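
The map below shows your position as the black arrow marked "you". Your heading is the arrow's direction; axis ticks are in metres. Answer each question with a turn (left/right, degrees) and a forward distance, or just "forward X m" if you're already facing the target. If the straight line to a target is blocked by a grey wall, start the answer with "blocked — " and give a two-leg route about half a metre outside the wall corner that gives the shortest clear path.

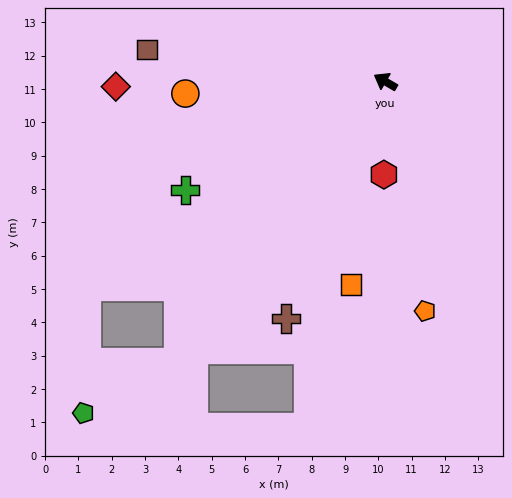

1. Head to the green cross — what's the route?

turn left 59°, forward 6.8 m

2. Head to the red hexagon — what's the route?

turn left 119°, forward 2.8 m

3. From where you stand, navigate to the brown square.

turn left 23°, forward 7.2 m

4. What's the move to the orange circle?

turn left 34°, forward 6.0 m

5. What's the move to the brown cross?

turn left 97°, forward 7.7 m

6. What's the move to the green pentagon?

blocked — turn left 84°, forward 10.5 m, then turn right 26°, forward 3.2 m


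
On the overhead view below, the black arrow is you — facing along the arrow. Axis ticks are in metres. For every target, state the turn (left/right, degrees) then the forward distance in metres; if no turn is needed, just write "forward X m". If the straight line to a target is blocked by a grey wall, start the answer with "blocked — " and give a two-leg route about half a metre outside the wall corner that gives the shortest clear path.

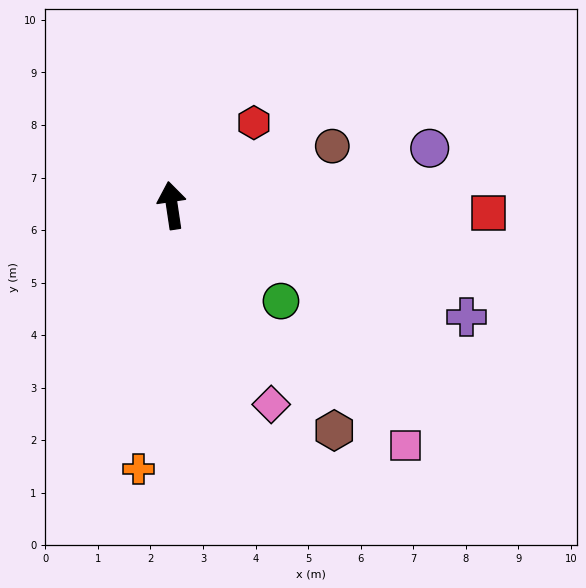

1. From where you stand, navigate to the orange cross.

turn left 164°, forward 5.1 m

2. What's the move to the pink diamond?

turn right 162°, forward 4.2 m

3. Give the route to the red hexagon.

turn right 53°, forward 2.2 m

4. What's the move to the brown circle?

turn right 78°, forward 3.3 m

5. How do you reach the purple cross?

turn right 119°, forward 6.0 m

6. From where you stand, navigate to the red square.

turn right 100°, forward 6.0 m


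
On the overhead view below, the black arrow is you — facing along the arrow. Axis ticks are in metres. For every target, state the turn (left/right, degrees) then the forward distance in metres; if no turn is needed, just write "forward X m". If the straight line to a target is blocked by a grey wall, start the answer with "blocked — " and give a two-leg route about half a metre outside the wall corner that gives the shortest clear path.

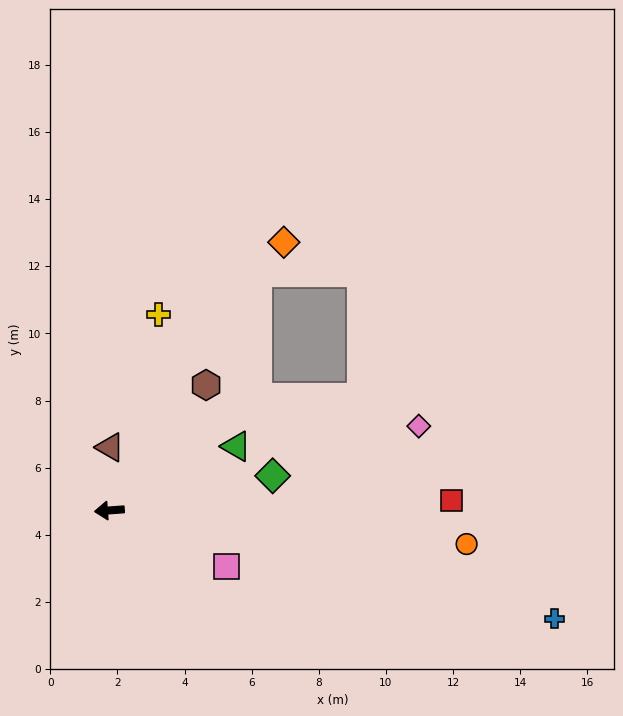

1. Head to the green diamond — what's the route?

turn right 172°, forward 5.0 m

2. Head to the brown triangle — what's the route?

turn right 95°, forward 1.9 m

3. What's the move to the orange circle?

turn left 170°, forward 10.7 m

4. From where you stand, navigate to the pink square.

turn left 150°, forward 3.9 m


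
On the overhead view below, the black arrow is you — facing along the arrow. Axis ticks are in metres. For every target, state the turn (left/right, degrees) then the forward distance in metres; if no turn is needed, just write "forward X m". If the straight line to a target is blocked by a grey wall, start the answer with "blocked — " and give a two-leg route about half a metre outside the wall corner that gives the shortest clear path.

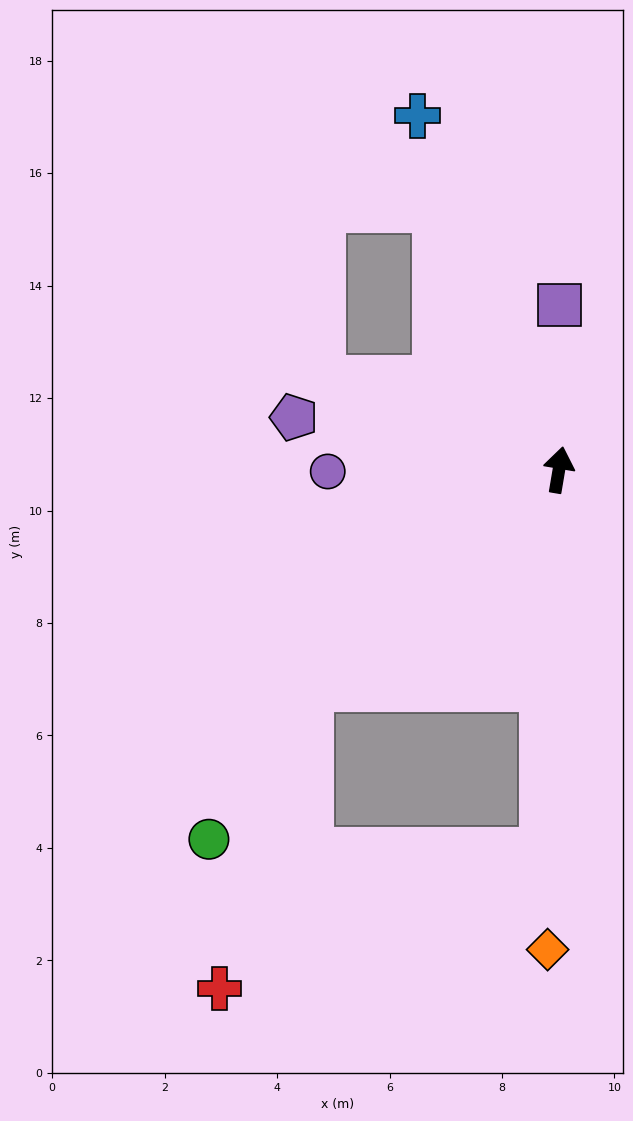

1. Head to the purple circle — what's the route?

turn left 100°, forward 4.1 m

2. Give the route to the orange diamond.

turn right 172°, forward 8.5 m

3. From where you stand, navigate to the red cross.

blocked — turn left 141°, forward 5.9 m, then turn left 32°, forward 5.6 m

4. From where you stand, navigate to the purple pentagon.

turn left 88°, forward 4.8 m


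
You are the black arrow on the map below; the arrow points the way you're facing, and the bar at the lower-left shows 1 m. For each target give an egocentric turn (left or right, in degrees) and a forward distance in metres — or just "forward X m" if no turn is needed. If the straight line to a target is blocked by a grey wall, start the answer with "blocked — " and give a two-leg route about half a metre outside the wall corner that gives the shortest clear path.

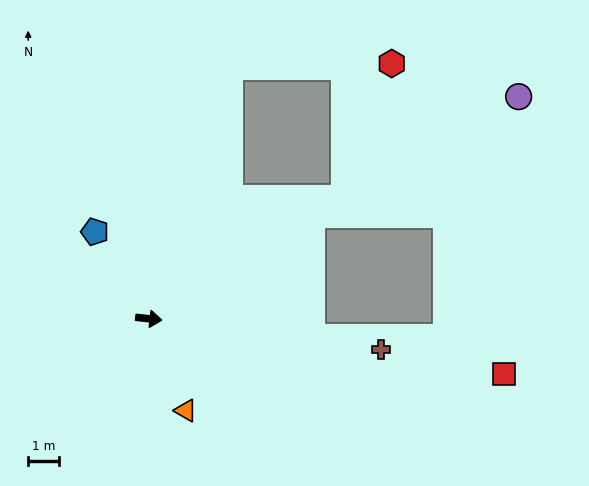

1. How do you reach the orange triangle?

turn right 62°, forward 3.2 m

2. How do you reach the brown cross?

forward 7.6 m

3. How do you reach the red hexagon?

blocked — turn left 78°, forward 8.6 m, then turn right 71°, forward 5.2 m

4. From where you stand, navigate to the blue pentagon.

turn left 128°, forward 3.3 m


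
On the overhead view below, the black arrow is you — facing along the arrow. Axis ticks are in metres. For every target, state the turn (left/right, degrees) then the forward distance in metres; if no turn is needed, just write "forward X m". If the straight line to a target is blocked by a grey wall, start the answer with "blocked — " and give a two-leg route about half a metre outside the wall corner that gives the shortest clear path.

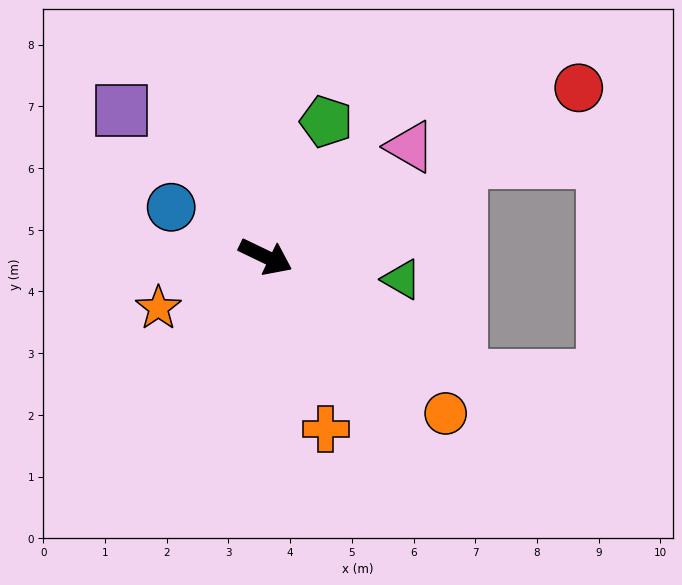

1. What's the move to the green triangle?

turn left 16°, forward 2.2 m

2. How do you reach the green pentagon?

turn left 92°, forward 2.4 m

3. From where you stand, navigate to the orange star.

turn right 129°, forward 1.9 m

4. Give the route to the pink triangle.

turn left 63°, forward 2.9 m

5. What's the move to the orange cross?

turn right 45°, forward 3.0 m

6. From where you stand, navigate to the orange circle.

turn right 15°, forward 3.9 m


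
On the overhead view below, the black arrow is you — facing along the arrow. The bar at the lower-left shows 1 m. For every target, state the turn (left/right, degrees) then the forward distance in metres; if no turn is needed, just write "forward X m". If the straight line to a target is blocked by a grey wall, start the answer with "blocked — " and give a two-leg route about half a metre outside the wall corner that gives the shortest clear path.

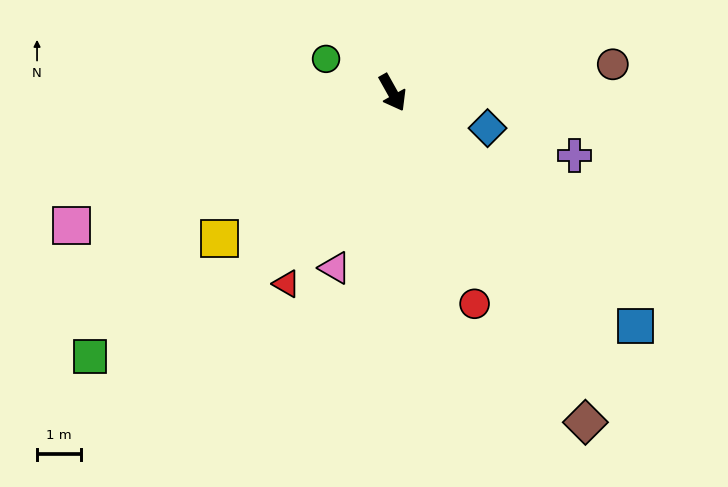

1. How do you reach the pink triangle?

turn right 47°, forward 4.2 m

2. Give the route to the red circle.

turn right 8°, forward 5.1 m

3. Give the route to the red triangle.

turn right 58°, forward 5.0 m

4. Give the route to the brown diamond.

forward 8.7 m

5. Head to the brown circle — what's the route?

turn left 68°, forward 5.0 m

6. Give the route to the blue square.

turn left 17°, forward 7.6 m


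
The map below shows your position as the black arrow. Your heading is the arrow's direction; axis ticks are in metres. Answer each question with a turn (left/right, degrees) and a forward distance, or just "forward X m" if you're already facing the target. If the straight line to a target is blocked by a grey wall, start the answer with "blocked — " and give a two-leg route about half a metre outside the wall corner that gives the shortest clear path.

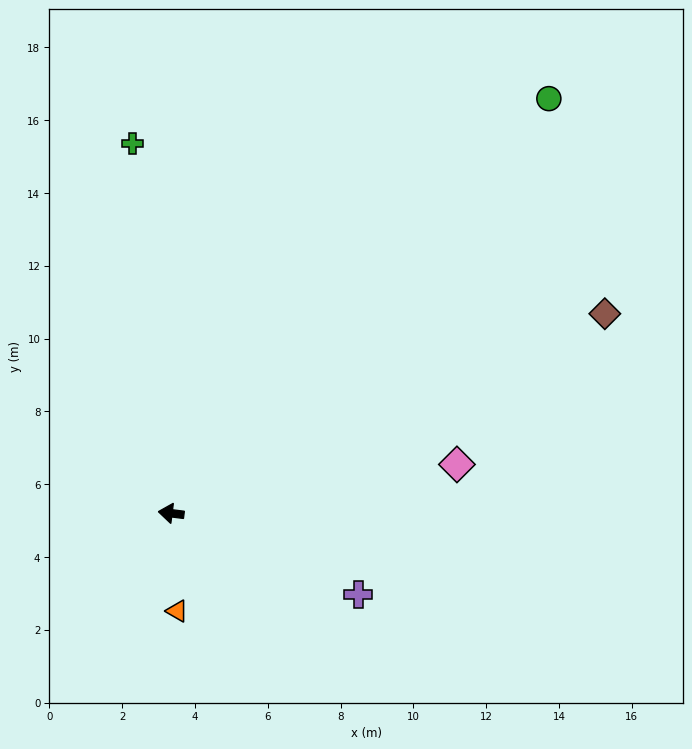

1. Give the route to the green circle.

turn right 125°, forward 15.4 m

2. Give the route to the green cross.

turn right 77°, forward 10.2 m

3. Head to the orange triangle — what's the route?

turn left 101°, forward 2.7 m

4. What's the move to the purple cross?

turn left 164°, forward 5.6 m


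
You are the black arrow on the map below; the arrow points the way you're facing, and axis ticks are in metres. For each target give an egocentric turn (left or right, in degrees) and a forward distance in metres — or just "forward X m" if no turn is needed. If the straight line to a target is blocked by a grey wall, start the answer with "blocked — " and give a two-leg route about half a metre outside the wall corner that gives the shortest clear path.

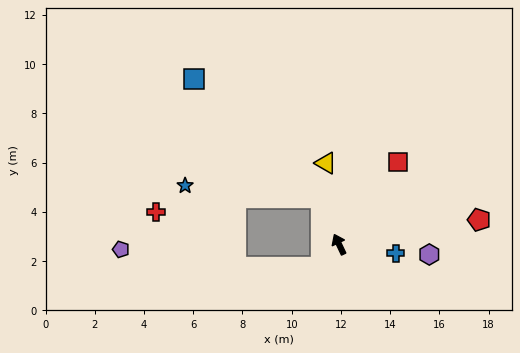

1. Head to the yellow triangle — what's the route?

turn right 16°, forward 3.3 m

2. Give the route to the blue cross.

turn right 124°, forward 2.3 m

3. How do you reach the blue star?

blocked — turn right 4°, forward 2.0 m, then turn left 63°, forward 5.5 m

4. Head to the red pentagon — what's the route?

turn right 105°, forward 5.8 m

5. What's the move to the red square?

turn right 61°, forward 4.1 m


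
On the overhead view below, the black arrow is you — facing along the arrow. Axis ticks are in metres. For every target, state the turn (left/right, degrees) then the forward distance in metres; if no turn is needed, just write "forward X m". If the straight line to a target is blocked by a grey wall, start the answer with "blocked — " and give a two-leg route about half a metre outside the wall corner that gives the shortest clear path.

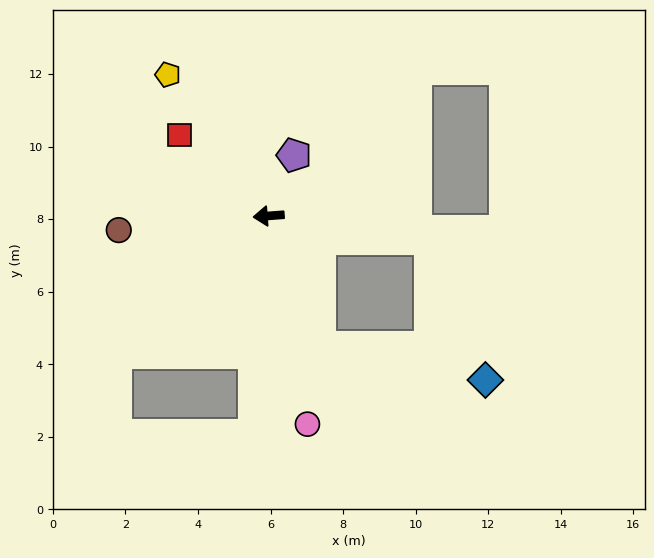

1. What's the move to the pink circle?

turn left 96°, forward 5.8 m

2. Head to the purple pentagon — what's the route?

turn right 117°, forward 1.8 m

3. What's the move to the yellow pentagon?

turn right 59°, forward 4.8 m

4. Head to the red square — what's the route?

turn right 47°, forward 3.3 m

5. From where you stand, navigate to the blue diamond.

blocked — turn left 108°, forward 3.9 m, then turn left 56°, forward 4.6 m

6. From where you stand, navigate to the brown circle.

forward 4.2 m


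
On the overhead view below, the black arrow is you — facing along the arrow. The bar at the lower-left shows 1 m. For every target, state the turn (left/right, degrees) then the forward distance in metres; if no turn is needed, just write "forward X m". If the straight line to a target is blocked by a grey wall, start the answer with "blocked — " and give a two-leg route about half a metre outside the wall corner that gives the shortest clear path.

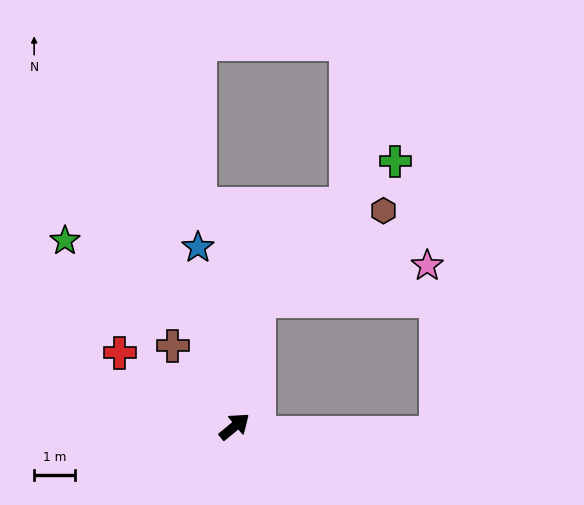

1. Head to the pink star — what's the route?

blocked — turn left 39°, forward 3.1 m, then turn right 67°, forward 4.2 m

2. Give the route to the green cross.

blocked — turn left 39°, forward 3.1 m, then turn right 33°, forward 4.8 m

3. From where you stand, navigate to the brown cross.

turn left 88°, forward 2.5 m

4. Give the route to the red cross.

turn left 108°, forward 3.3 m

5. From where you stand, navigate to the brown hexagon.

blocked — turn left 39°, forward 3.1 m, then turn right 43°, forward 3.8 m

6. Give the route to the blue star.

turn left 62°, forward 4.5 m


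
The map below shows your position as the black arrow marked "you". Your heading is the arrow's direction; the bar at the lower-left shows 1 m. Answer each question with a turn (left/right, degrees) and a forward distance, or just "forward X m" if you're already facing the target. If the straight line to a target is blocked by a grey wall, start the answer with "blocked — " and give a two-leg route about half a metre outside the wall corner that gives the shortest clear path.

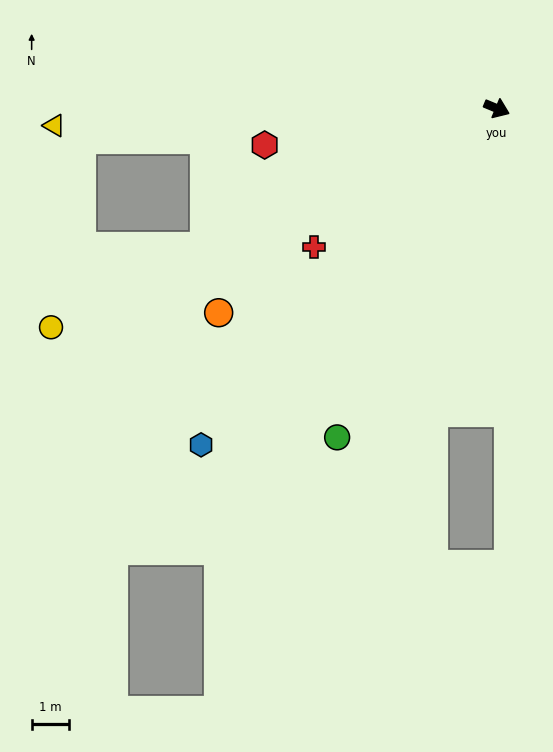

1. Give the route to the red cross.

turn right 120°, forward 6.2 m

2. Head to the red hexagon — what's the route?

turn right 148°, forward 6.3 m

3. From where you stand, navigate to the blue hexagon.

turn right 109°, forward 12.0 m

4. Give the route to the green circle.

turn right 93°, forward 9.8 m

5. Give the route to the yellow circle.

turn right 131°, forward 13.3 m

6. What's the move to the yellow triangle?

turn right 155°, forward 11.9 m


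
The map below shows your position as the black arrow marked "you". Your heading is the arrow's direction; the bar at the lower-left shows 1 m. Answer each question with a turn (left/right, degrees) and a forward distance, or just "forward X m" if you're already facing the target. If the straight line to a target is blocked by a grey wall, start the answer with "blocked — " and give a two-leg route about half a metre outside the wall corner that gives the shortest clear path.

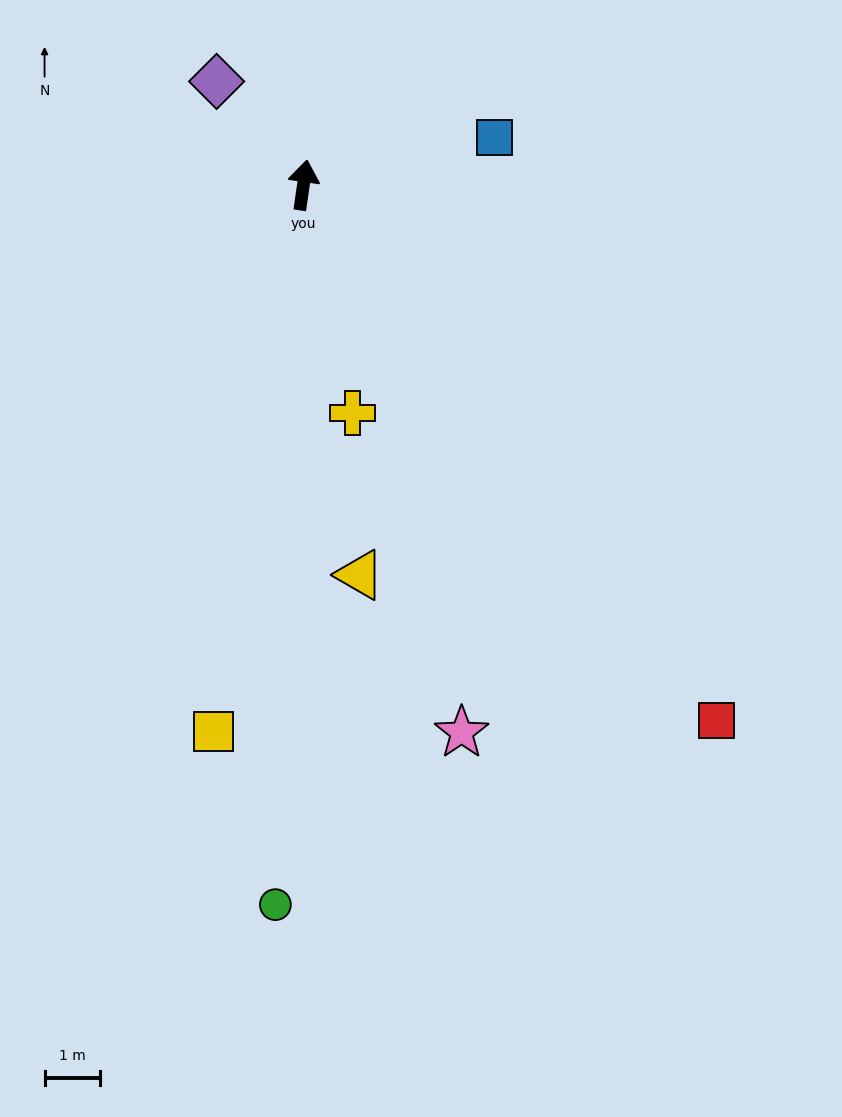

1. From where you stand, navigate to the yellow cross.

turn right 160°, forward 4.2 m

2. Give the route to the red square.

turn right 134°, forward 12.1 m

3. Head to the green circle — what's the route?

turn right 174°, forward 12.9 m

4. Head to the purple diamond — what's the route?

turn left 48°, forward 2.4 m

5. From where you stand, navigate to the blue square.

turn right 68°, forward 3.5 m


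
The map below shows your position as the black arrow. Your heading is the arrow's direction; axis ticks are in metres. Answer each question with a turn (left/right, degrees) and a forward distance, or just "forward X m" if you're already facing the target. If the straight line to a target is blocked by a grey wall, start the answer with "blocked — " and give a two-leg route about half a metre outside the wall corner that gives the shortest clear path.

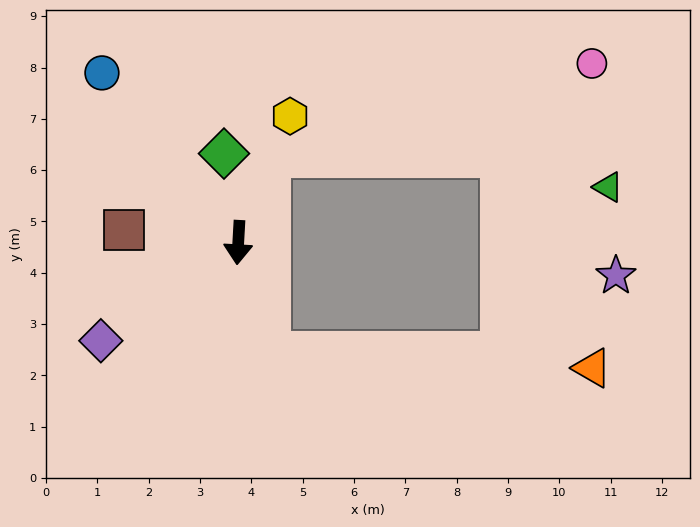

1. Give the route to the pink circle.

blocked — turn left 164°, forward 1.8 m, then turn right 55°, forward 6.5 m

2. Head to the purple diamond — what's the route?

turn right 51°, forward 3.3 m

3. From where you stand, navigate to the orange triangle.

blocked — turn left 19°, forward 2.2 m, then turn left 72°, forward 6.3 m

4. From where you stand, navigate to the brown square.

turn right 93°, forward 2.2 m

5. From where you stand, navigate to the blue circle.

turn right 138°, forward 4.2 m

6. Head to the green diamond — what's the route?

turn right 168°, forward 1.8 m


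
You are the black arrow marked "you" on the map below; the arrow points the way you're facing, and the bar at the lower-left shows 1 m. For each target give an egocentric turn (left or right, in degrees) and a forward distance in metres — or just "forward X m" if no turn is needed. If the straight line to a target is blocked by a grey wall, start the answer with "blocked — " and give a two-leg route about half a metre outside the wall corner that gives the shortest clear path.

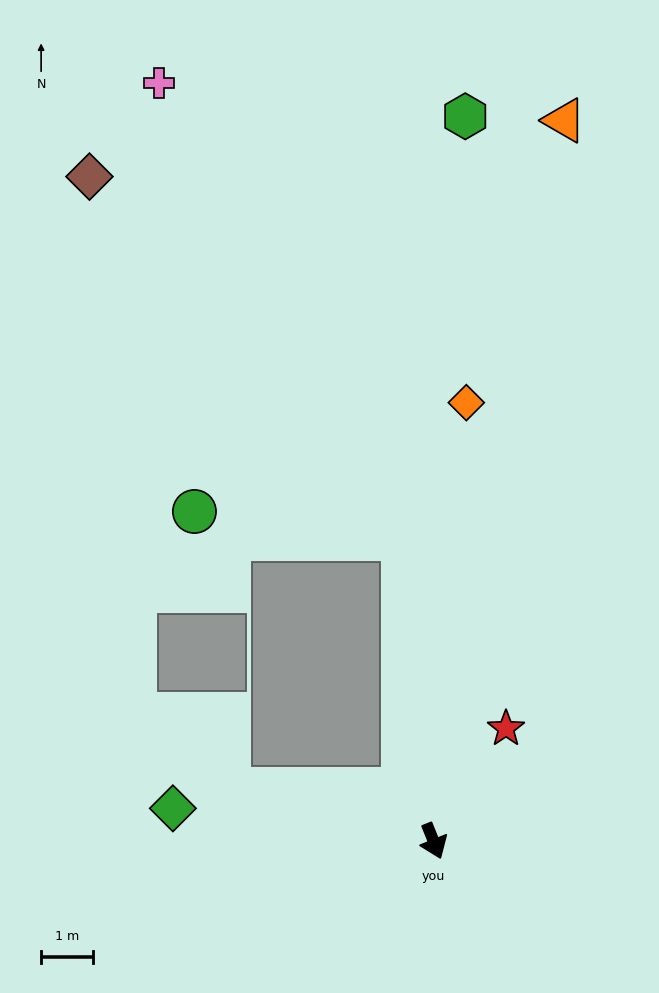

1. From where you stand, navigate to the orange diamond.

turn left 154°, forward 8.5 m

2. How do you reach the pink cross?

blocked — turn left 164°, forward 5.9 m, then turn left 22°, forward 10.0 m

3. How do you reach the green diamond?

turn right 119°, forward 5.1 m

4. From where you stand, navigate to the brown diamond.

blocked — turn left 164°, forward 5.9 m, then turn left 35°, forward 9.3 m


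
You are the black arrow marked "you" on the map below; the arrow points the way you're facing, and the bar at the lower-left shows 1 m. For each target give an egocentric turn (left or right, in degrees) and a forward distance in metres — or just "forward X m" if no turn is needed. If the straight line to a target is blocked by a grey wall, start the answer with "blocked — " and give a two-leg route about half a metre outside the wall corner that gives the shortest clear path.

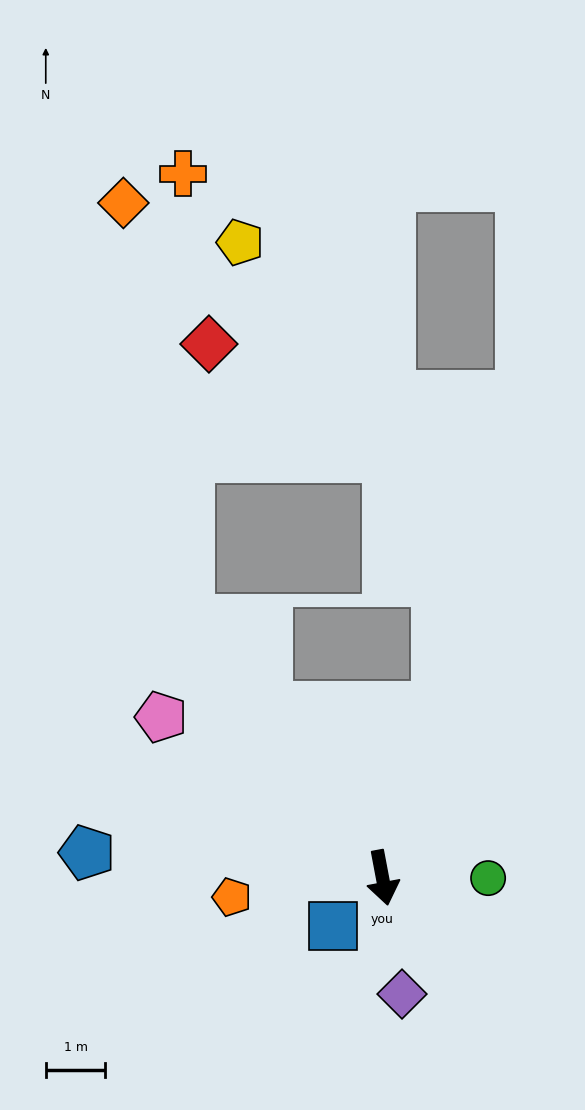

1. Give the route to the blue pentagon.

turn right 106°, forward 5.0 m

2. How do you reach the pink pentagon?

turn right 137°, forward 4.6 m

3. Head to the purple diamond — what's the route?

forward 2.0 m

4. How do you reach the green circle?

turn left 79°, forward 1.8 m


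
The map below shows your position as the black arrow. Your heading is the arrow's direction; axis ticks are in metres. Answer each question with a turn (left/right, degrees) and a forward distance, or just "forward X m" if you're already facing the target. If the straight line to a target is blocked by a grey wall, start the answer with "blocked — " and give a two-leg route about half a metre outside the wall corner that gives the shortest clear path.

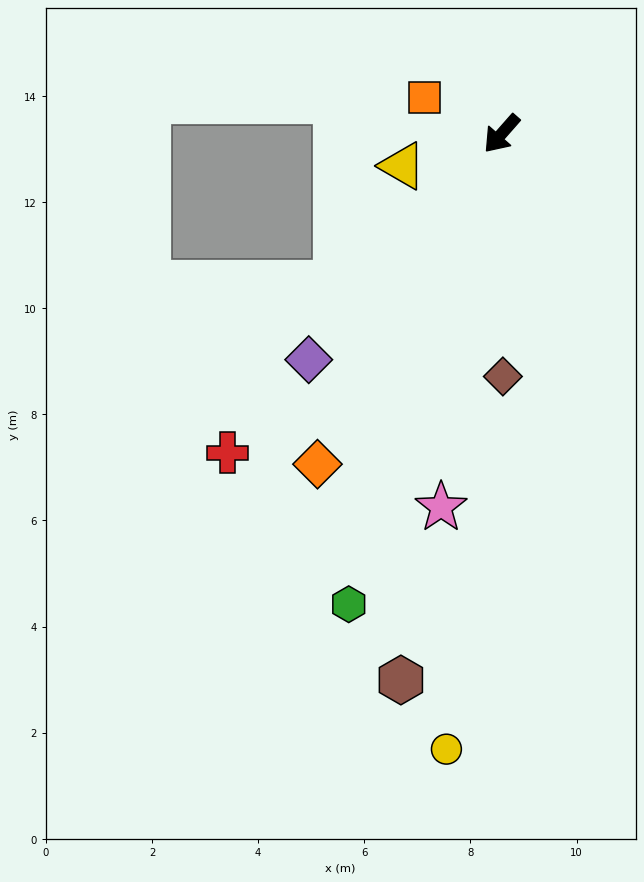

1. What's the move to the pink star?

turn left 32°, forward 7.1 m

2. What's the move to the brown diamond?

turn left 42°, forward 4.6 m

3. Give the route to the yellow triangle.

turn right 31°, forward 2.0 m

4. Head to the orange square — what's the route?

turn right 74°, forward 1.6 m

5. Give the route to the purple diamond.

forward 5.6 m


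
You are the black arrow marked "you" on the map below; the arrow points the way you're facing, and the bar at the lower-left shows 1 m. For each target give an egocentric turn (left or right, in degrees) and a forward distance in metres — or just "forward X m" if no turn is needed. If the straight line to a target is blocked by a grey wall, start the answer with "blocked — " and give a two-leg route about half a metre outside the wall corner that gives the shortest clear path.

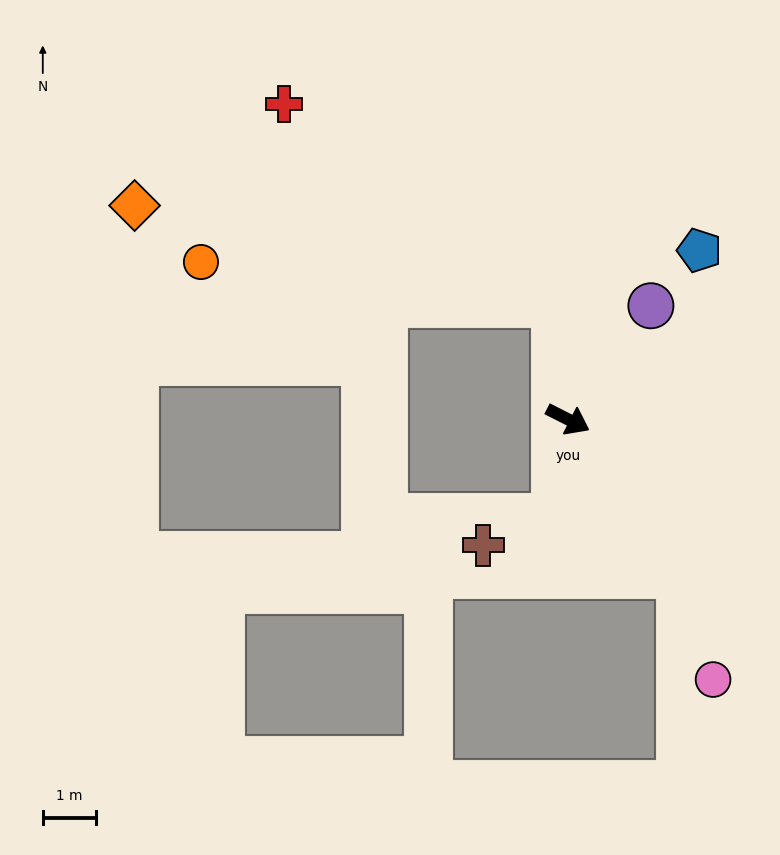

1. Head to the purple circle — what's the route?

turn left 81°, forward 2.6 m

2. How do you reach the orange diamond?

blocked — turn left 124°, forward 2.2 m, then turn left 70°, forward 8.1 m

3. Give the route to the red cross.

blocked — turn left 124°, forward 2.2 m, then turn left 46°, forward 6.3 m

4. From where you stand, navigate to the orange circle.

blocked — turn left 124°, forward 2.2 m, then turn left 76°, forward 6.7 m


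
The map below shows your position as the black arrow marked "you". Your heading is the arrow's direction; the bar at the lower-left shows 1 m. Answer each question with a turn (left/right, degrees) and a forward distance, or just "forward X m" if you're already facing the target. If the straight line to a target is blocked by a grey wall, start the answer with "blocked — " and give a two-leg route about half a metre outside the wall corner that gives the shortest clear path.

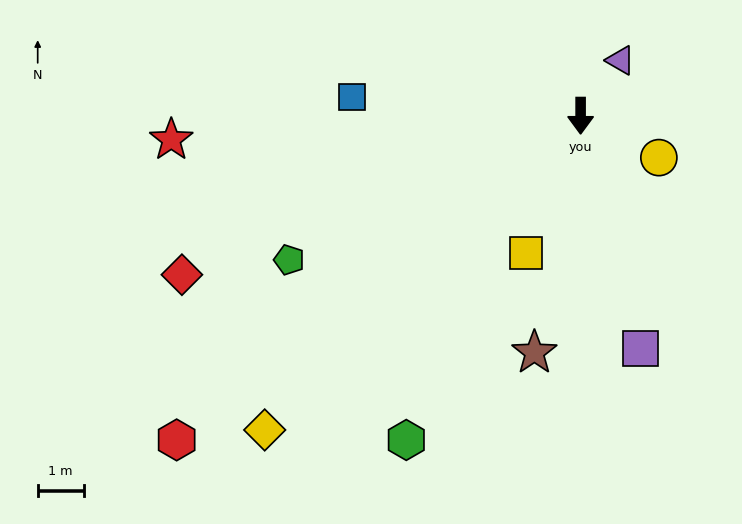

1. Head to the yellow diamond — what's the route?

turn right 45°, forward 9.7 m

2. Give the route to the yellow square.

turn right 22°, forward 3.2 m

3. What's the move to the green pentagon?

turn right 64°, forward 7.1 m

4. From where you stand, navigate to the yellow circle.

turn left 62°, forward 1.9 m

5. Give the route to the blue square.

turn right 95°, forward 5.0 m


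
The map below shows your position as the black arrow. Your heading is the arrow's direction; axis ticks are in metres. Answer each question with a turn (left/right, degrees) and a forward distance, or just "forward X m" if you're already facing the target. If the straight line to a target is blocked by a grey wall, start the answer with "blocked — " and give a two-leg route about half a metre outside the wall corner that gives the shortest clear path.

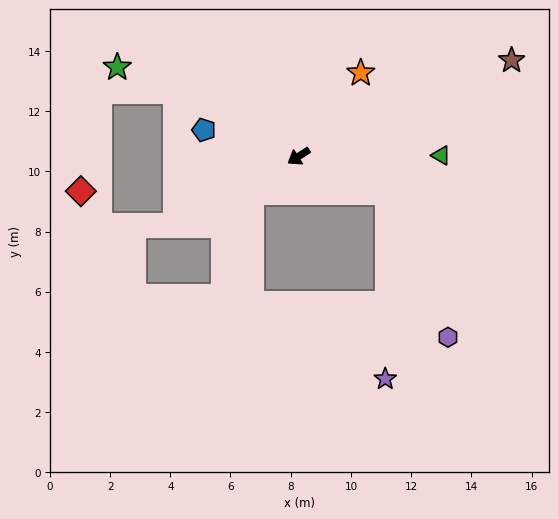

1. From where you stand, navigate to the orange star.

turn right 159°, forward 3.5 m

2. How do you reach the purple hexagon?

blocked — turn left 126°, forward 3.2 m, then turn right 46°, forward 5.2 m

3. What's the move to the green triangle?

turn left 148°, forward 4.7 m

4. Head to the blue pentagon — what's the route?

turn right 48°, forward 3.3 m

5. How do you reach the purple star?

blocked — turn left 126°, forward 3.2 m, then turn right 69°, forward 6.2 m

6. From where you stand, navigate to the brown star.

turn left 172°, forward 7.8 m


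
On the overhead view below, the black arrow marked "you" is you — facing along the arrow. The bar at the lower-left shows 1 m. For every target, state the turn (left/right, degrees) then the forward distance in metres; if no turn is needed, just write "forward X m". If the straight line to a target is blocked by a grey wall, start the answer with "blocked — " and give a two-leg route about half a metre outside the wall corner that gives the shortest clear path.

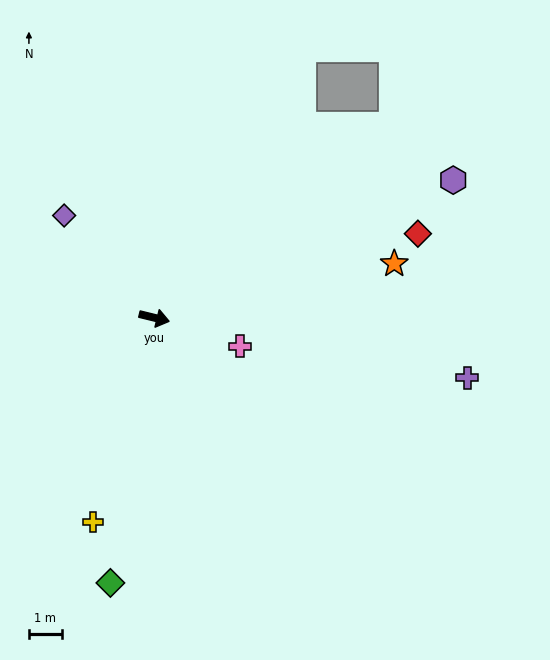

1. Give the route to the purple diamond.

turn left 145°, forward 4.1 m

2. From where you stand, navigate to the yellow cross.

turn right 93°, forward 6.5 m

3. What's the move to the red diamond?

turn left 31°, forward 8.4 m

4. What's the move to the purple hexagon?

turn left 38°, forward 10.0 m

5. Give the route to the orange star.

turn left 26°, forward 7.5 m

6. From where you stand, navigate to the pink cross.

turn right 5°, forward 2.8 m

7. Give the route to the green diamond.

turn right 86°, forward 8.2 m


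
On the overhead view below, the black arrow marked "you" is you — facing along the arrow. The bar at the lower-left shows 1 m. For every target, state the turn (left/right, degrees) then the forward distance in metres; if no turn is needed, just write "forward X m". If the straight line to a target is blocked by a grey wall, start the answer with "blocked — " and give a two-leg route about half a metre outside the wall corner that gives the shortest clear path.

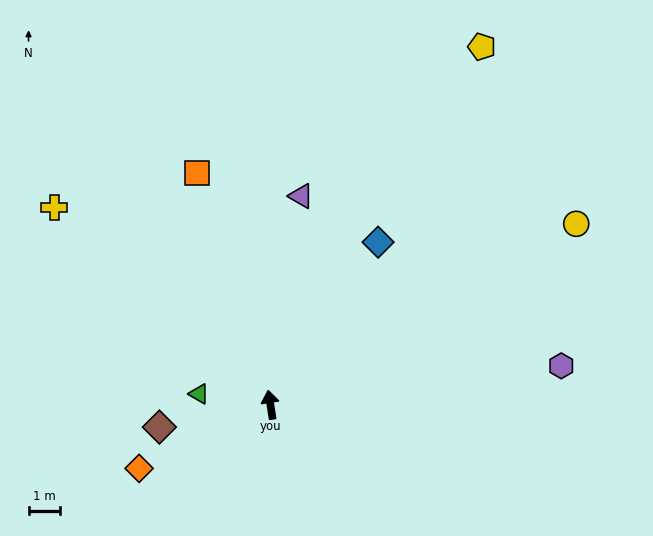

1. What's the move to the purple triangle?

turn right 17°, forward 6.6 m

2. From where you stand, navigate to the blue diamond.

turn right 42°, forward 6.1 m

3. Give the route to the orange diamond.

turn left 107°, forward 4.6 m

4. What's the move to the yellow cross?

turn left 39°, forward 9.2 m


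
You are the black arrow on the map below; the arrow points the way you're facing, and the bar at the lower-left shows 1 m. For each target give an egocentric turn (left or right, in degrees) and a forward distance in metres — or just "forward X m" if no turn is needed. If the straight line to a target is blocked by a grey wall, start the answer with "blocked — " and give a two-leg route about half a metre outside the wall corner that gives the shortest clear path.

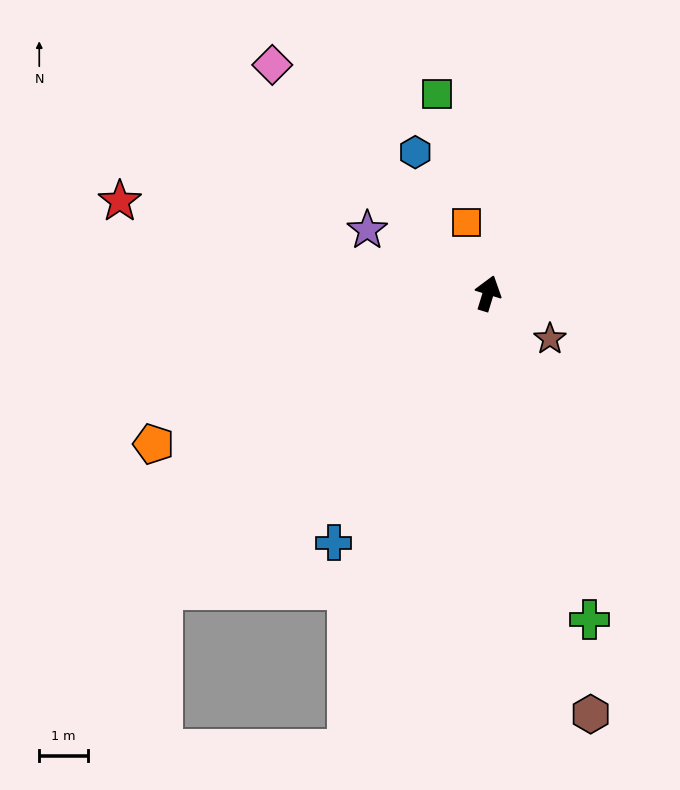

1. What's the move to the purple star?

turn left 79°, forward 2.8 m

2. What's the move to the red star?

turn left 93°, forward 7.8 m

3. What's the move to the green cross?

turn right 146°, forward 7.0 m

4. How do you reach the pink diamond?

turn left 60°, forward 6.5 m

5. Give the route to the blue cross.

turn left 165°, forward 6.1 m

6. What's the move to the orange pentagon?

turn left 131°, forward 7.6 m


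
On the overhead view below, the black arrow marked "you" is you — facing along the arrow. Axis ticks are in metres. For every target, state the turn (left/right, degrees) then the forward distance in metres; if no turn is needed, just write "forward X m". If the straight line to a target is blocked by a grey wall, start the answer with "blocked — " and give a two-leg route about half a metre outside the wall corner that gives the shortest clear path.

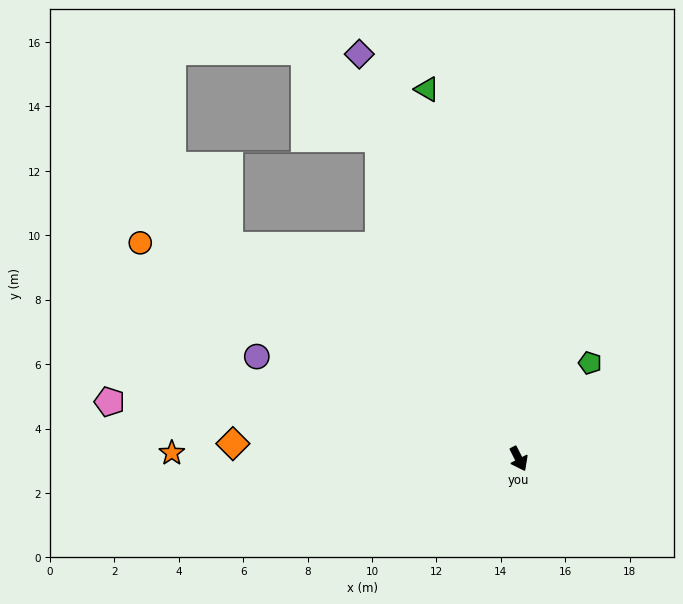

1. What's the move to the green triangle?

turn left 167°, forward 11.8 m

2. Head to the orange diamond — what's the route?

turn right 120°, forward 8.9 m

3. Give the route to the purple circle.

turn right 138°, forward 8.7 m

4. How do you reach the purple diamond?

turn left 174°, forward 13.5 m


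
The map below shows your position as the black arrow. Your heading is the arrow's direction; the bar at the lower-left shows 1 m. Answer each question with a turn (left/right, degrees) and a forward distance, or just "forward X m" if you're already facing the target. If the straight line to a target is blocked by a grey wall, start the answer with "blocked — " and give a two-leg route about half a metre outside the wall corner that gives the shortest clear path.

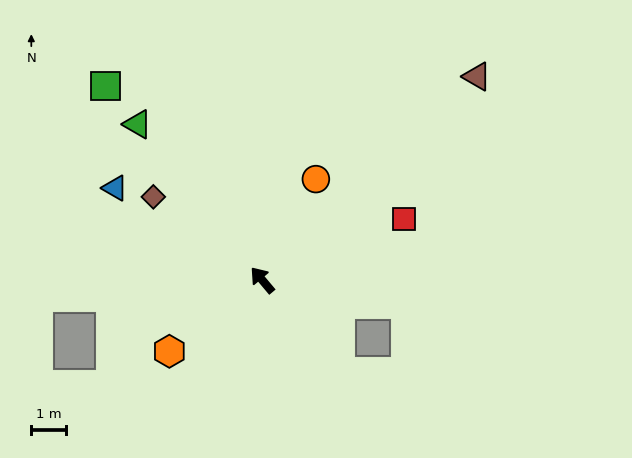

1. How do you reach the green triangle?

forward 5.8 m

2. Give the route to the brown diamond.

turn left 13°, forward 4.0 m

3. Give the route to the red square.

turn right 107°, forward 4.5 m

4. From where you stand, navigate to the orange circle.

turn right 68°, forward 3.3 m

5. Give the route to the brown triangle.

turn right 87°, forward 8.6 m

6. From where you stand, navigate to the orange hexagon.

turn left 87°, forward 3.4 m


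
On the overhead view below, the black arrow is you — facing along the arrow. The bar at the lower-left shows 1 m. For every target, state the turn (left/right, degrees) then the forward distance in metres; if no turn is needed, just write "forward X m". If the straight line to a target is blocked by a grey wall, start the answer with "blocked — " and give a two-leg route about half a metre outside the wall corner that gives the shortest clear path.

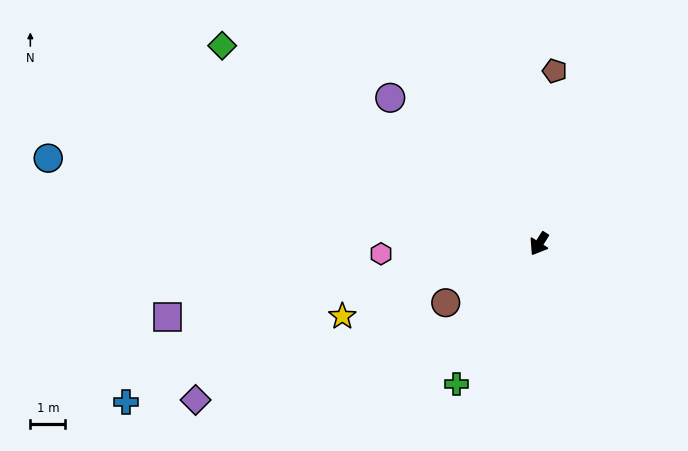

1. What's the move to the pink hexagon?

turn right 54°, forward 4.5 m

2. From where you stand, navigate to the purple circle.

turn right 102°, forward 5.9 m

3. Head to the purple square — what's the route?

turn right 47°, forward 10.8 m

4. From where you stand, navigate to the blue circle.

turn right 68°, forward 14.2 m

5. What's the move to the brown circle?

turn right 25°, forward 3.1 m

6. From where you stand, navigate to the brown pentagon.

turn right 153°, forward 4.9 m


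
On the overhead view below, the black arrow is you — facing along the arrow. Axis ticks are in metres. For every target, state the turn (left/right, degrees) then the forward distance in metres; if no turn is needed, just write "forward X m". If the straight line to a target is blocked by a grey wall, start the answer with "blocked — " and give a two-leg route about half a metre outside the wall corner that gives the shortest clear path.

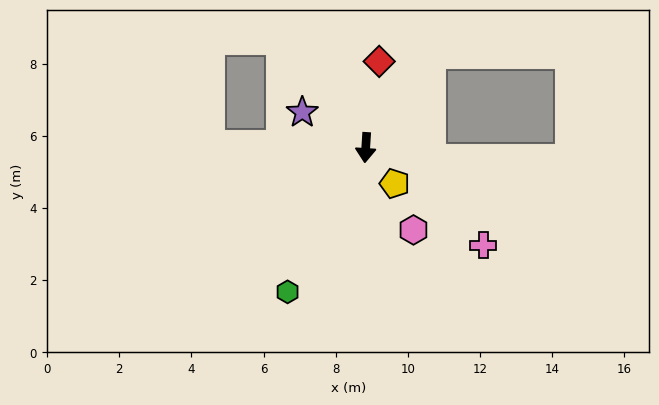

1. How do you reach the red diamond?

turn left 175°, forward 2.4 m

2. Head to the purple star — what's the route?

turn right 116°, forward 2.0 m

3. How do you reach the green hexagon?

turn right 25°, forward 4.6 m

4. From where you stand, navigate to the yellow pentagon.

turn left 42°, forward 1.3 m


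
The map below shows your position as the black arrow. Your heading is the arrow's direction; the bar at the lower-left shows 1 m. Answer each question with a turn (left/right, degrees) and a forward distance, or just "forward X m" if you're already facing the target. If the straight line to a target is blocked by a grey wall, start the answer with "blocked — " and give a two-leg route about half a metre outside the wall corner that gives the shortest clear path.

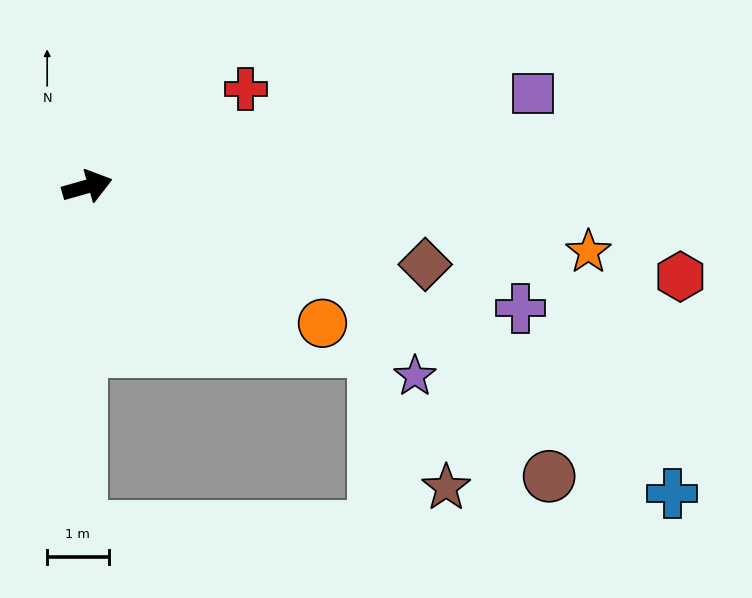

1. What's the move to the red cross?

turn left 16°, forward 3.0 m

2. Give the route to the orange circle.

turn right 46°, forward 4.4 m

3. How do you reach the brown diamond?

turn right 29°, forward 5.6 m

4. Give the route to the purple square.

turn right 4°, forward 7.4 m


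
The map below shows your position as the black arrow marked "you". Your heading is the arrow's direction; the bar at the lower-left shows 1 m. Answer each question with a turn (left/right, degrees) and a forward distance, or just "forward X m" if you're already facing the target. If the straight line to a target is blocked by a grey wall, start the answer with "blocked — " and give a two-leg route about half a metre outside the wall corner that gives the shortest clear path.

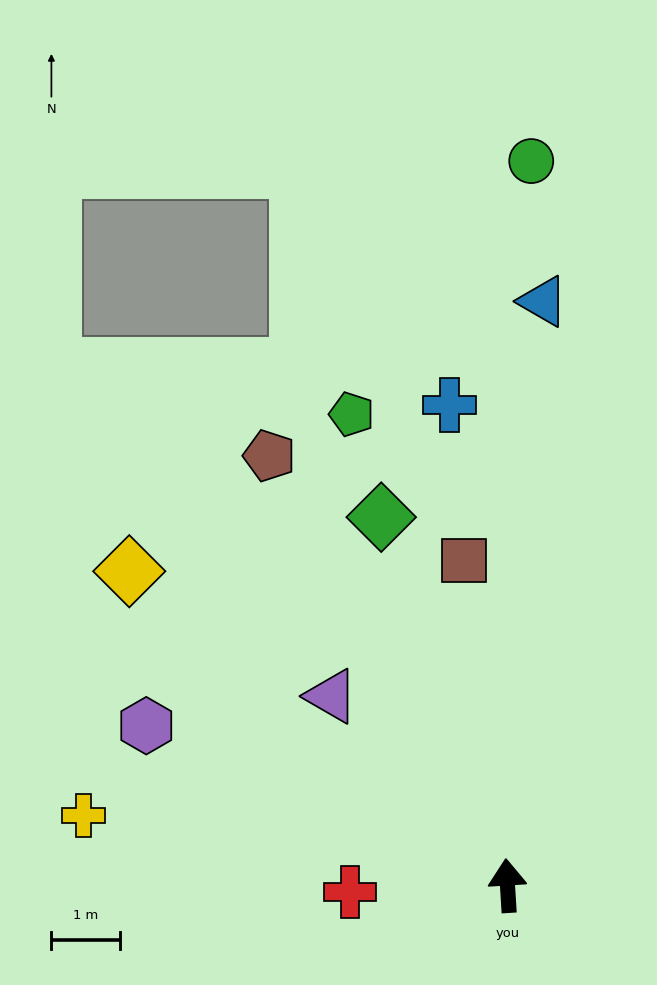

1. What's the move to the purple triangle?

turn left 39°, forward 3.8 m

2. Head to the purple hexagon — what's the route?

turn left 63°, forward 5.8 m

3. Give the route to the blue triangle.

turn right 7°, forward 8.6 m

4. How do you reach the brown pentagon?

turn left 25°, forward 7.2 m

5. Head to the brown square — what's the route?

turn left 4°, forward 4.8 m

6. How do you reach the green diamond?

turn left 15°, forward 5.7 m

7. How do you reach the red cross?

turn left 89°, forward 2.3 m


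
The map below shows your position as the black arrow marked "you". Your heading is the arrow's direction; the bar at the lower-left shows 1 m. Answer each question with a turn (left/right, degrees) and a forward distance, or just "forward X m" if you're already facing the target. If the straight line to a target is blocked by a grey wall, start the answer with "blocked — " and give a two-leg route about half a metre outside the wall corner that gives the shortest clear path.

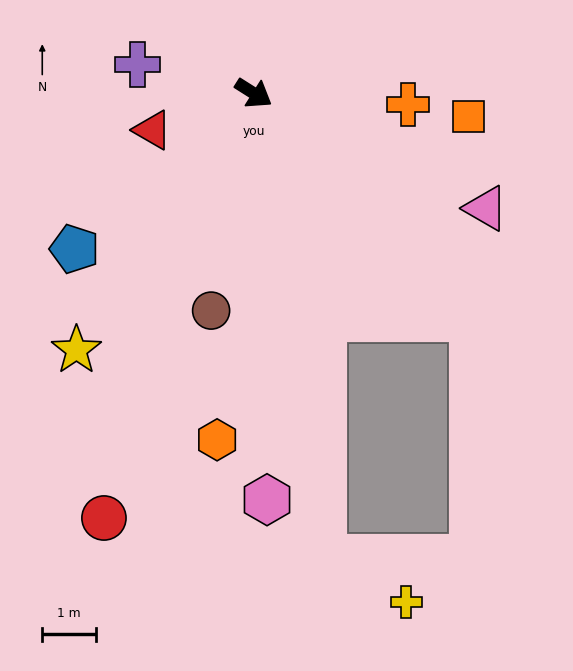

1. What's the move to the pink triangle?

turn left 6°, forward 4.8 m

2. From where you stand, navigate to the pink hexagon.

turn right 56°, forward 7.5 m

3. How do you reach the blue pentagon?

turn right 107°, forward 4.4 m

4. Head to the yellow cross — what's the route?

blocked — turn right 49°, forward 8.7 m, then turn left 53°, forward 1.7 m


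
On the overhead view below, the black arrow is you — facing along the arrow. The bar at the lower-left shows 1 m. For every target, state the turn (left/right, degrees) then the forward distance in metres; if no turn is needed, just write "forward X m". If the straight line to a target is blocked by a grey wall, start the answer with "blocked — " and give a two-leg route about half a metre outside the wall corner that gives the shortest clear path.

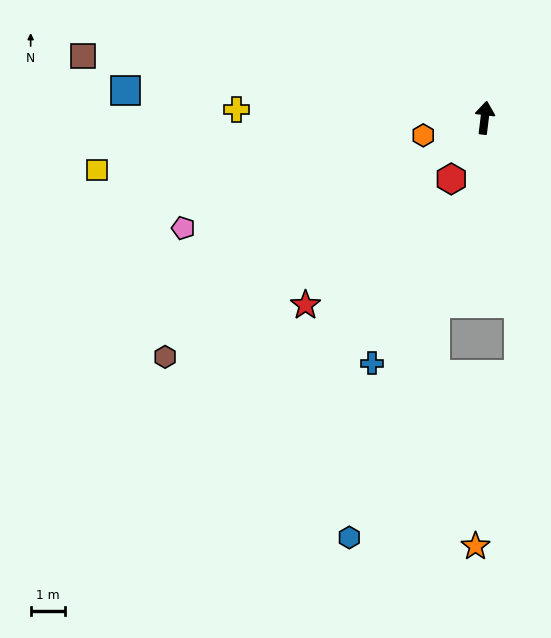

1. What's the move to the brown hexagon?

turn left 134°, forward 11.5 m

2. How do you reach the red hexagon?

turn left 158°, forward 2.0 m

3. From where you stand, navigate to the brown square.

turn left 88°, forward 11.7 m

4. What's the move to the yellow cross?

turn left 95°, forward 7.1 m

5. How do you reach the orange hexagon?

turn left 113°, forward 1.8 m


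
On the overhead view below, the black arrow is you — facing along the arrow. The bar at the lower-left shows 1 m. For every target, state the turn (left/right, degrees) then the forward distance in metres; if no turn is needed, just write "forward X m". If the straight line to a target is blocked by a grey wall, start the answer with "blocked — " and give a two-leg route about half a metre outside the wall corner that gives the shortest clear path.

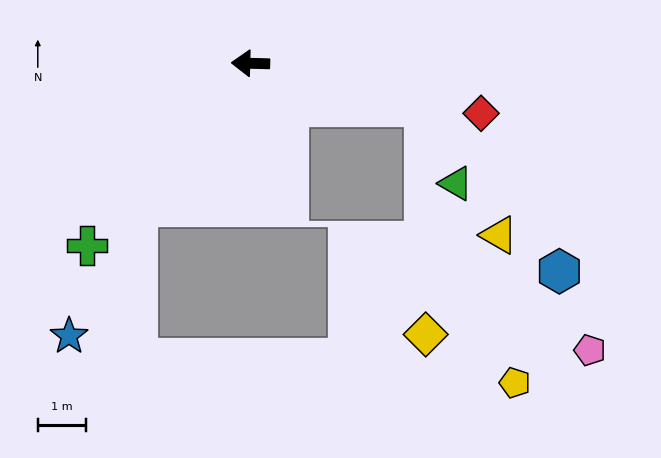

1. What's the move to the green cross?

turn left 50°, forward 5.1 m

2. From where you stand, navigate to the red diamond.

turn left 169°, forward 4.9 m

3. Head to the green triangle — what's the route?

blocked — turn left 168°, forward 3.7 m, then turn right 54°, forward 1.7 m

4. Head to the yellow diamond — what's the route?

blocked — turn left 168°, forward 3.7 m, then turn right 76°, forward 4.7 m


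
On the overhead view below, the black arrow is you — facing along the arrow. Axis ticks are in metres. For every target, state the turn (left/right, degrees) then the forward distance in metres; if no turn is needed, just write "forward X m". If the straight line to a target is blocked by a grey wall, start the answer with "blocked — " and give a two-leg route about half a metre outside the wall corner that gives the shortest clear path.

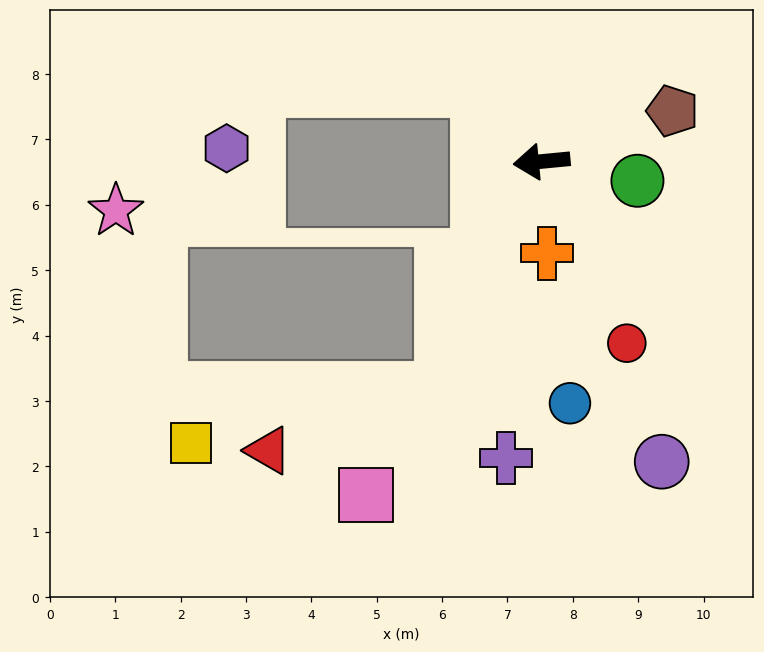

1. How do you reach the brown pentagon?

turn right 164°, forward 2.1 m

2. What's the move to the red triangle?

blocked — turn left 61°, forward 3.8 m, then turn right 47°, forward 2.8 m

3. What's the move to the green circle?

turn left 163°, forward 1.5 m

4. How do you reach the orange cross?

turn left 88°, forward 1.4 m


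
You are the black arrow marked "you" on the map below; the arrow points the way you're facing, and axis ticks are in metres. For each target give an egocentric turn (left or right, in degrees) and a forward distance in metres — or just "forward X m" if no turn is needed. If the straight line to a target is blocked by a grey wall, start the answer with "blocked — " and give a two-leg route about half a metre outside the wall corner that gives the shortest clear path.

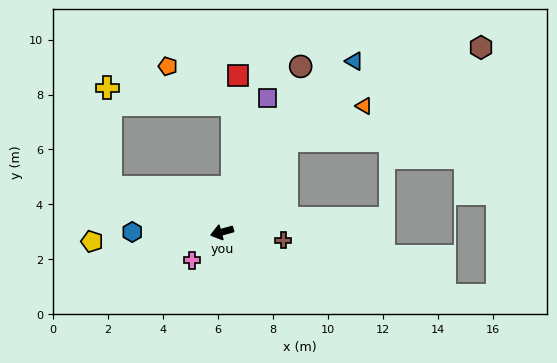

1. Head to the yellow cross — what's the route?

blocked — turn right 37°, forward 4.4 m, then turn right 67°, forward 3.6 m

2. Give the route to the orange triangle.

blocked — turn right 141°, forward 4.1 m, then turn right 30°, forward 3.1 m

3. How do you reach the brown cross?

turn left 157°, forward 2.3 m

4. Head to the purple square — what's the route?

turn right 124°, forward 5.2 m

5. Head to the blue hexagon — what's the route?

turn right 16°, forward 3.3 m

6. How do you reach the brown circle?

turn right 131°, forward 6.7 m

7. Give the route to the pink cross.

turn left 28°, forward 1.5 m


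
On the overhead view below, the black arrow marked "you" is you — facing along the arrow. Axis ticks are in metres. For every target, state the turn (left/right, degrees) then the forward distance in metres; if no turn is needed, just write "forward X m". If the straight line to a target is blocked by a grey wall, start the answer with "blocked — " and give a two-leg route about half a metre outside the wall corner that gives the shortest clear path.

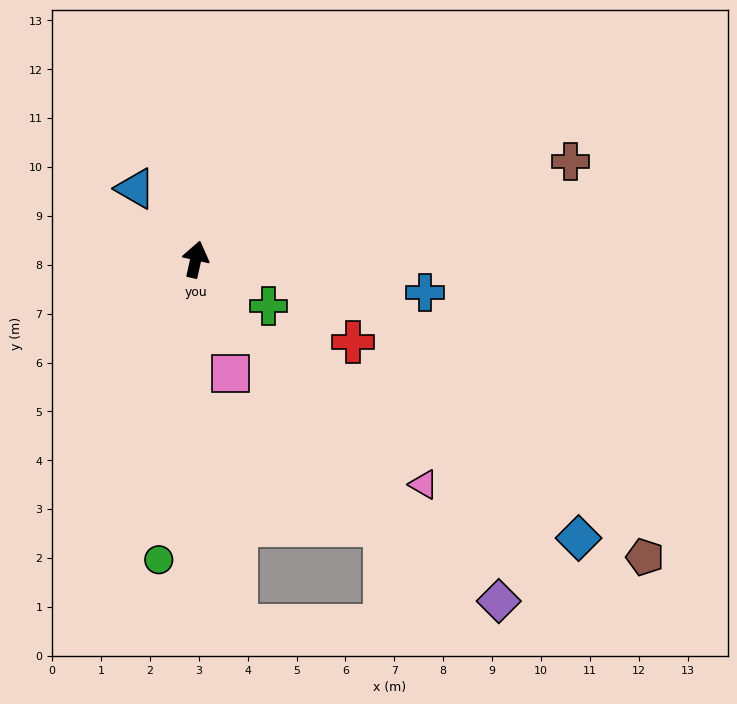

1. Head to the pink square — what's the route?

turn right 151°, forward 2.4 m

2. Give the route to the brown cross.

turn right 63°, forward 7.9 m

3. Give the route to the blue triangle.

turn left 53°, forward 1.9 m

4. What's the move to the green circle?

turn right 174°, forward 6.2 m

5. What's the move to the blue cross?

turn right 86°, forward 4.7 m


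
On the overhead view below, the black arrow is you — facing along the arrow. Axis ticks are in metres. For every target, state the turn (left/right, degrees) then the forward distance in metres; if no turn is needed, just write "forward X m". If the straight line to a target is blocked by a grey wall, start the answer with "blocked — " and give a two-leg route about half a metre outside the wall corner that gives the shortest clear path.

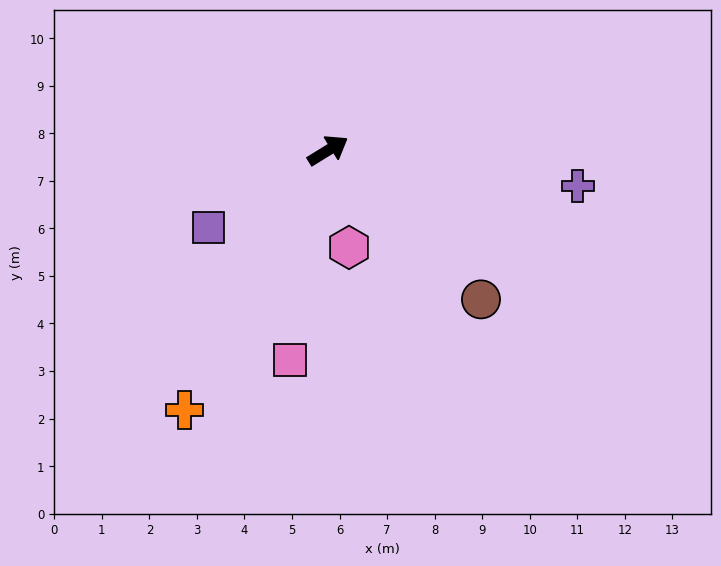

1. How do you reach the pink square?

turn right 132°, forward 4.5 m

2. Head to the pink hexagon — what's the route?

turn right 109°, forward 2.1 m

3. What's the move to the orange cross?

turn right 151°, forward 6.2 m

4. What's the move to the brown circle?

turn right 76°, forward 4.5 m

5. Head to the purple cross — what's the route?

turn right 40°, forward 5.3 m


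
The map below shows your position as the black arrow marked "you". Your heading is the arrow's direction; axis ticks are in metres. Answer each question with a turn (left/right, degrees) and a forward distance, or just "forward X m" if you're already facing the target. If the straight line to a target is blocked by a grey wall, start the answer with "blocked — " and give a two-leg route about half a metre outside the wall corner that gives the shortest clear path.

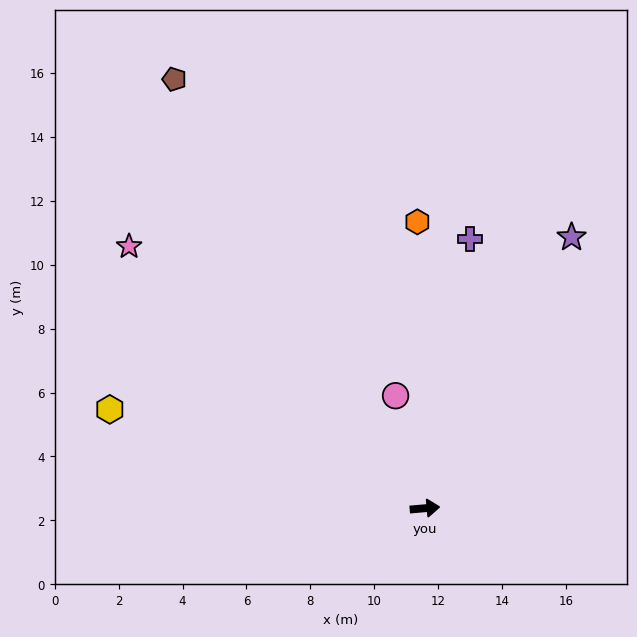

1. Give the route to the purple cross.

turn left 76°, forward 8.5 m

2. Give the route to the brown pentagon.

turn left 115°, forward 15.5 m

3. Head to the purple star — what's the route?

turn left 57°, forward 9.6 m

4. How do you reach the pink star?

turn left 134°, forward 12.4 m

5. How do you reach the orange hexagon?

turn left 87°, forward 9.0 m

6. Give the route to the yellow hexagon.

turn left 158°, forward 10.3 m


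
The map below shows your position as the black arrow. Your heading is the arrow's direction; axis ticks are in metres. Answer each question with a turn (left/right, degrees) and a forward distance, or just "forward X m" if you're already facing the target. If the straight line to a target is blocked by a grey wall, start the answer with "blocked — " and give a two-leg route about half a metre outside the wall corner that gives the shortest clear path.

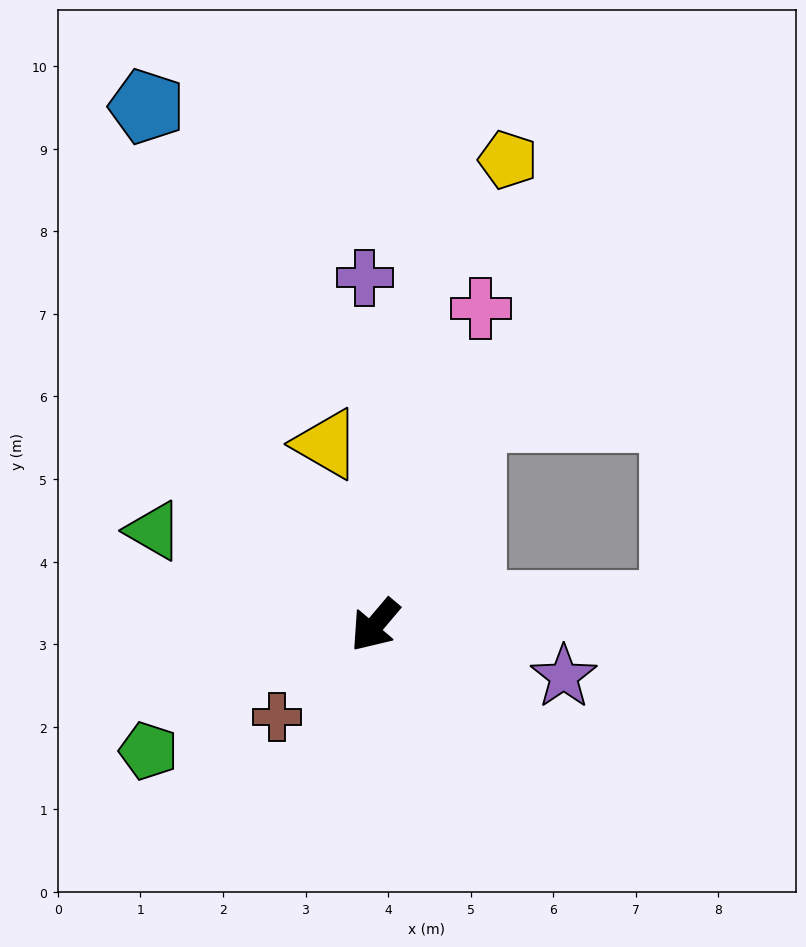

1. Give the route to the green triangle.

turn right 73°, forward 2.9 m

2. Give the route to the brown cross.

turn right 7°, forward 1.6 m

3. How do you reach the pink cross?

turn right 158°, forward 4.0 m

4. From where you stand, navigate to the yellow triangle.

turn right 125°, forward 2.3 m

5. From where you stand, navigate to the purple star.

turn left 115°, forward 2.4 m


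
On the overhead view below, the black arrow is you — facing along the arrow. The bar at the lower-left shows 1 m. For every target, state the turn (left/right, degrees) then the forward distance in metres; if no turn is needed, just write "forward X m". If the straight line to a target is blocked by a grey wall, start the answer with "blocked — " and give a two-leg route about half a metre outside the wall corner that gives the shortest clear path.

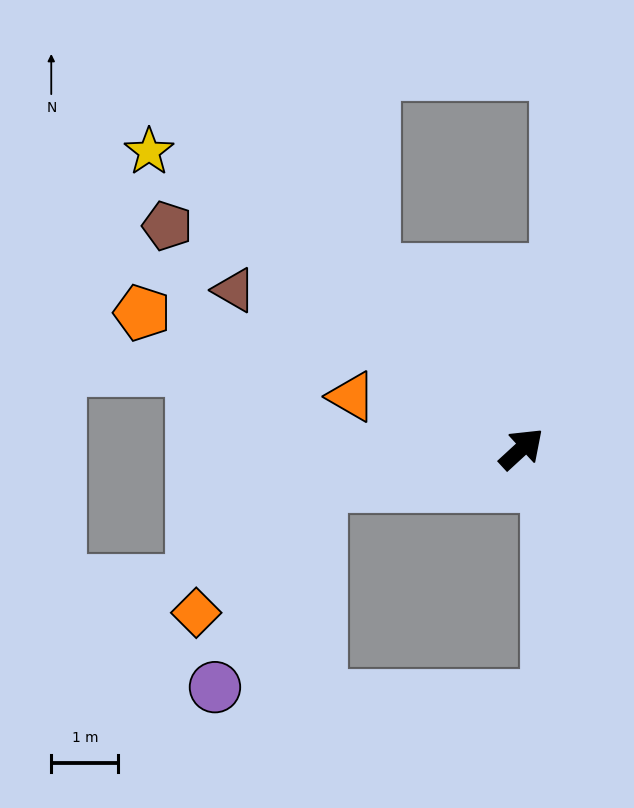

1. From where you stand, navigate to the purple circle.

blocked — turn left 147°, forward 3.1 m, then turn left 53°, forward 3.4 m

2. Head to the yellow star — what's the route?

turn left 99°, forward 7.1 m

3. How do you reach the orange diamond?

blocked — turn left 147°, forward 3.1 m, then turn left 37°, forward 2.6 m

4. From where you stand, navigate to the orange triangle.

turn left 120°, forward 2.6 m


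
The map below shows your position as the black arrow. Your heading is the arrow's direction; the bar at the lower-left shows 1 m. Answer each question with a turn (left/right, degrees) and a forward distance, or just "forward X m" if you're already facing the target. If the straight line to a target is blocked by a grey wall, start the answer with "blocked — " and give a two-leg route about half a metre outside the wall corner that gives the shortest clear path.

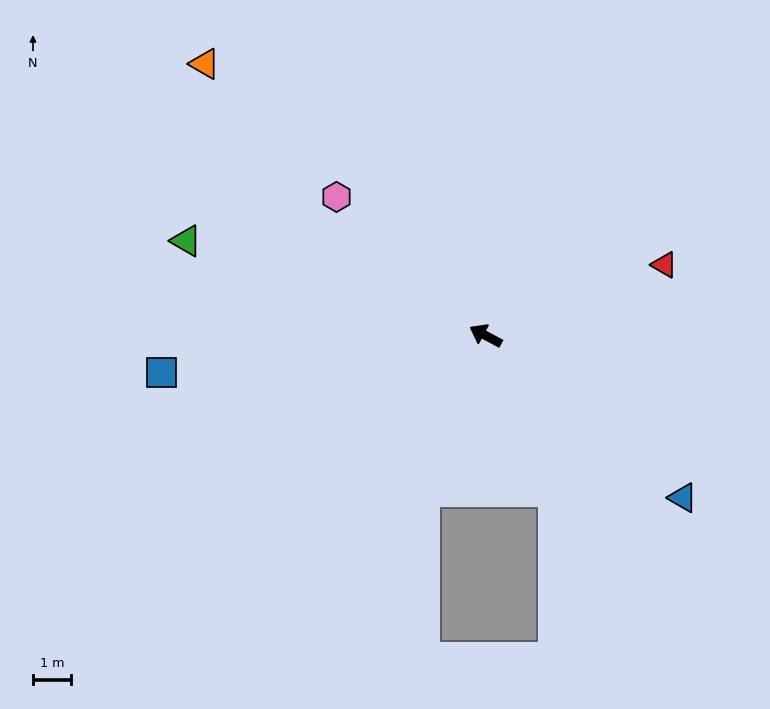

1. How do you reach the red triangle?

turn right 130°, forward 5.1 m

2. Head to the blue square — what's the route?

turn left 35°, forward 8.6 m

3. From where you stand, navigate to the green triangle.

turn left 10°, forward 8.3 m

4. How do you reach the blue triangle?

turn left 169°, forward 6.7 m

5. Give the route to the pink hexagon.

turn right 15°, forward 5.4 m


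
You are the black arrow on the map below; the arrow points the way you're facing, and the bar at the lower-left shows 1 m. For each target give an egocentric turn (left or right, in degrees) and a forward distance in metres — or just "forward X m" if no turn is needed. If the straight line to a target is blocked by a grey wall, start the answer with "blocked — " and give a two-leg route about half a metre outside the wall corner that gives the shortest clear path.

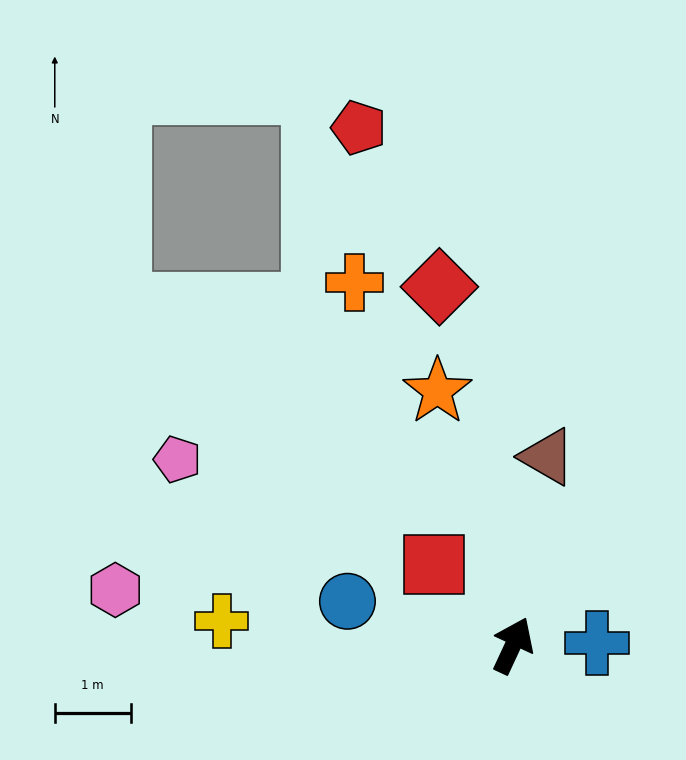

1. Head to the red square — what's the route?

turn left 69°, forward 1.5 m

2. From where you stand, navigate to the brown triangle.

turn left 15°, forward 2.5 m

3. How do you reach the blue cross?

turn right 63°, forward 1.1 m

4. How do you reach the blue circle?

turn left 100°, forward 2.3 m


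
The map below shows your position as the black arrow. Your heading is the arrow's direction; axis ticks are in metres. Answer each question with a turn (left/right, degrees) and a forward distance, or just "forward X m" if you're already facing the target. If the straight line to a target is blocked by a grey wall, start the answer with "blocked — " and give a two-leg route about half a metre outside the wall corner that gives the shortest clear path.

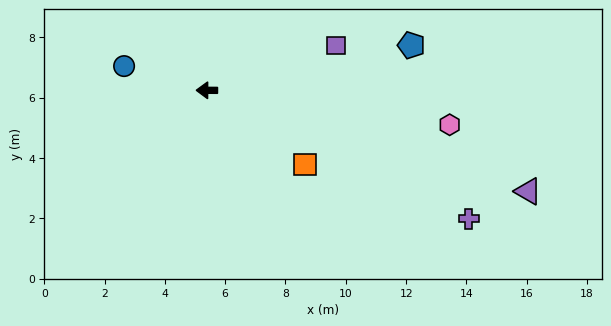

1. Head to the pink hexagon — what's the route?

turn left 172°, forward 8.1 m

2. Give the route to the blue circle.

turn right 16°, forward 2.9 m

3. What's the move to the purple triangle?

turn left 163°, forward 11.2 m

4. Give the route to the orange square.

turn left 143°, forward 4.1 m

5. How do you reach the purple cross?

turn left 154°, forward 9.7 m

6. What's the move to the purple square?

turn right 161°, forward 4.5 m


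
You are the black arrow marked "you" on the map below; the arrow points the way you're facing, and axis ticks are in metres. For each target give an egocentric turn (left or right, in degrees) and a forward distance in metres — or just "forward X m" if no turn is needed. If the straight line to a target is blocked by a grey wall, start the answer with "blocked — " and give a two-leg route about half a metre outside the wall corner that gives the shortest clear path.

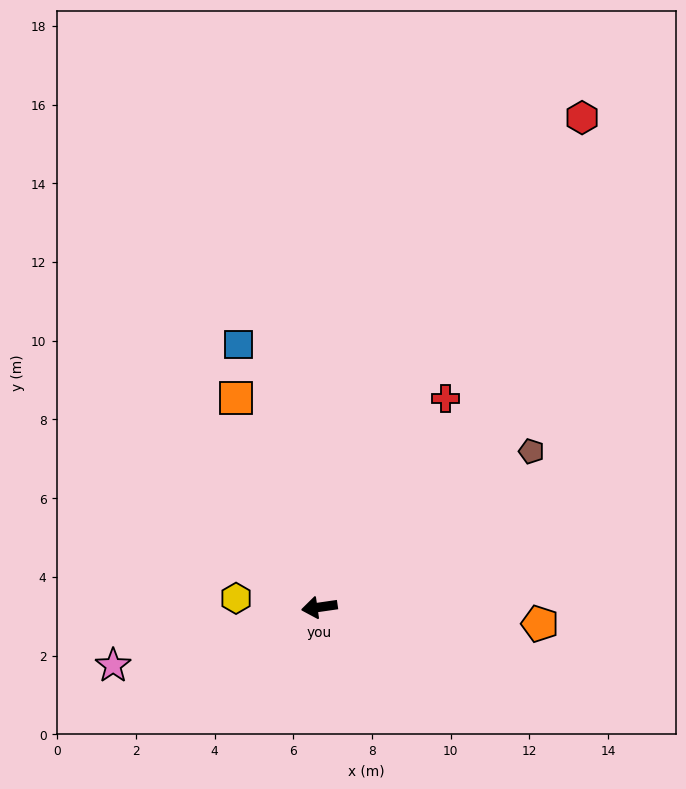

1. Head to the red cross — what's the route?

turn right 129°, forward 6.2 m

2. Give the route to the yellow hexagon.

turn right 14°, forward 2.1 m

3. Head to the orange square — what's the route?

turn right 76°, forward 5.7 m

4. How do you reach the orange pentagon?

turn left 167°, forward 5.6 m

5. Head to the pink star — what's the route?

turn left 8°, forward 5.4 m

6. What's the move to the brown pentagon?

turn right 152°, forward 6.7 m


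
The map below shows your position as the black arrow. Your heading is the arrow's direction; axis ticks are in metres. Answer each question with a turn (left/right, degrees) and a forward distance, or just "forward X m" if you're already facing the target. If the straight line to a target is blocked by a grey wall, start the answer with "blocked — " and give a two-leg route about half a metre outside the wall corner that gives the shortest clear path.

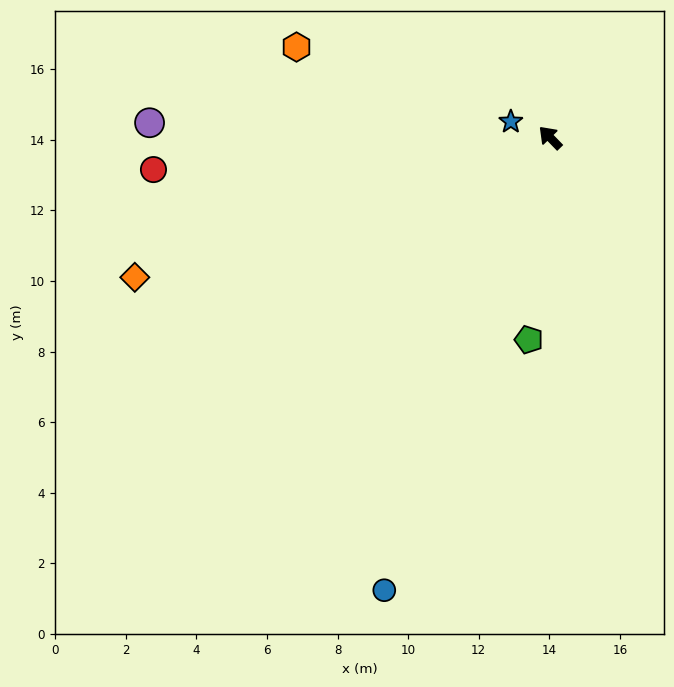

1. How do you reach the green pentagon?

turn left 130°, forward 5.8 m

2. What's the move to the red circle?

turn left 50°, forward 11.3 m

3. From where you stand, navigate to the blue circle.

turn left 116°, forward 13.7 m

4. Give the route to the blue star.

turn left 24°, forward 1.2 m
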